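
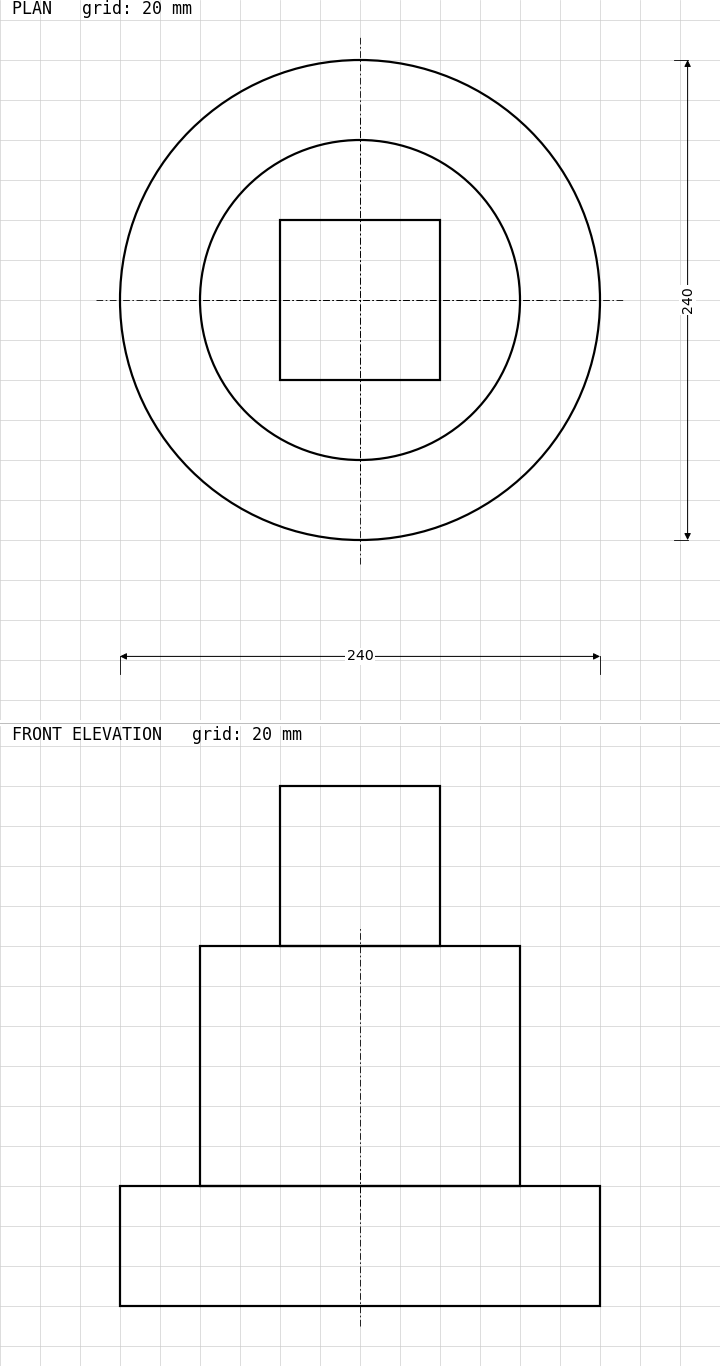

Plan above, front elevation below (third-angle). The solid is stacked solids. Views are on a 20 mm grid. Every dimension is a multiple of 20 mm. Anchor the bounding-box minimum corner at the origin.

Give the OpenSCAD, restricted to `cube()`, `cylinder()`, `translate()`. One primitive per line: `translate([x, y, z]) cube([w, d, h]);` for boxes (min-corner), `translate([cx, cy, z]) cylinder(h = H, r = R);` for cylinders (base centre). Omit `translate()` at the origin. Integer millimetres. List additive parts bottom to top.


translate([120, 120, 0]) cylinder(h = 60, r = 120);
translate([120, 120, 60]) cylinder(h = 120, r = 80);
translate([80, 80, 180]) cube([80, 80, 80]);


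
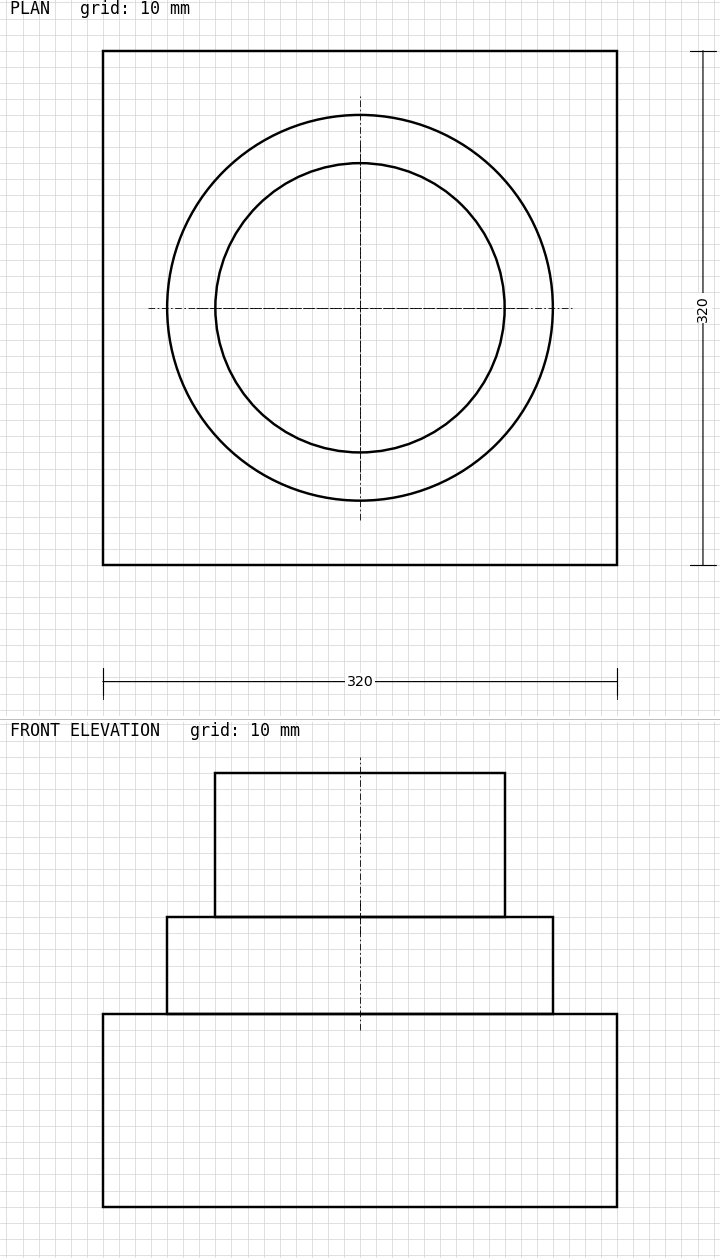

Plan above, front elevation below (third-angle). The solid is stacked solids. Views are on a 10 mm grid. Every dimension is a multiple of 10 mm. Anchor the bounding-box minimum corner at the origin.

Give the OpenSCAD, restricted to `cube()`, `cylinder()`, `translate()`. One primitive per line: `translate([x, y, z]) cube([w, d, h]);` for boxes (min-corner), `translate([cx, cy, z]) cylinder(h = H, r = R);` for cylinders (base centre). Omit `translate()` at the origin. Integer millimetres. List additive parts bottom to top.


cube([320, 320, 120]);
translate([160, 160, 120]) cylinder(h = 60, r = 120);
translate([160, 160, 180]) cylinder(h = 90, r = 90);


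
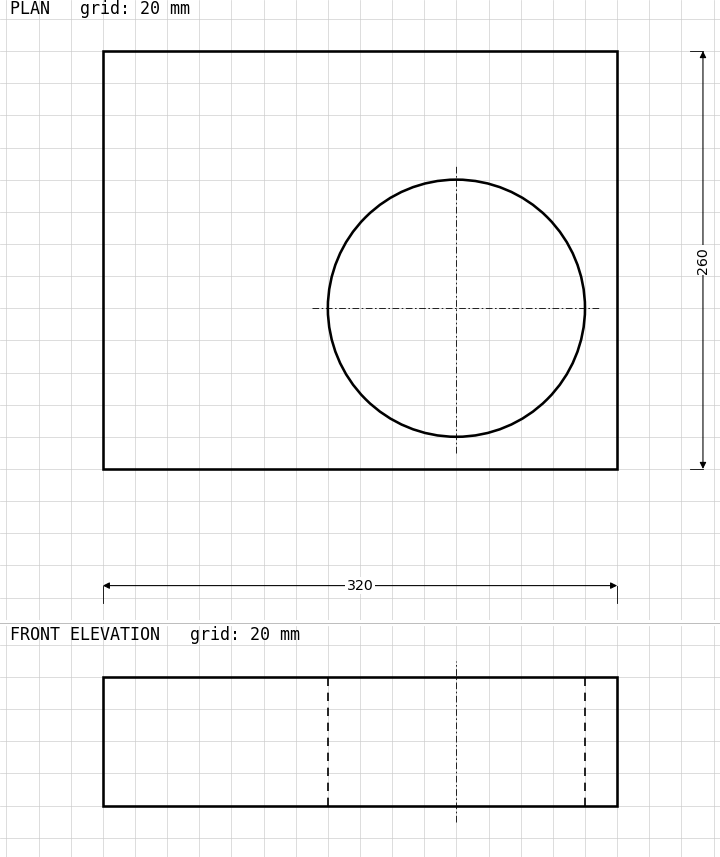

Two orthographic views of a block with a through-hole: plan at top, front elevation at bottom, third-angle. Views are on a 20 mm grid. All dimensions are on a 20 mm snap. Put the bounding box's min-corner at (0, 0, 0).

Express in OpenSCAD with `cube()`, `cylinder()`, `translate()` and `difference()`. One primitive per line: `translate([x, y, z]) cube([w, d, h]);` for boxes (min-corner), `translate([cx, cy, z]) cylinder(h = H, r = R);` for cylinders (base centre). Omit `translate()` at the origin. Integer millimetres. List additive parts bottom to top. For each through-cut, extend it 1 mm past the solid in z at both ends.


difference() {
  cube([320, 260, 80]);
  translate([220, 100, -1]) cylinder(h = 82, r = 80);
}


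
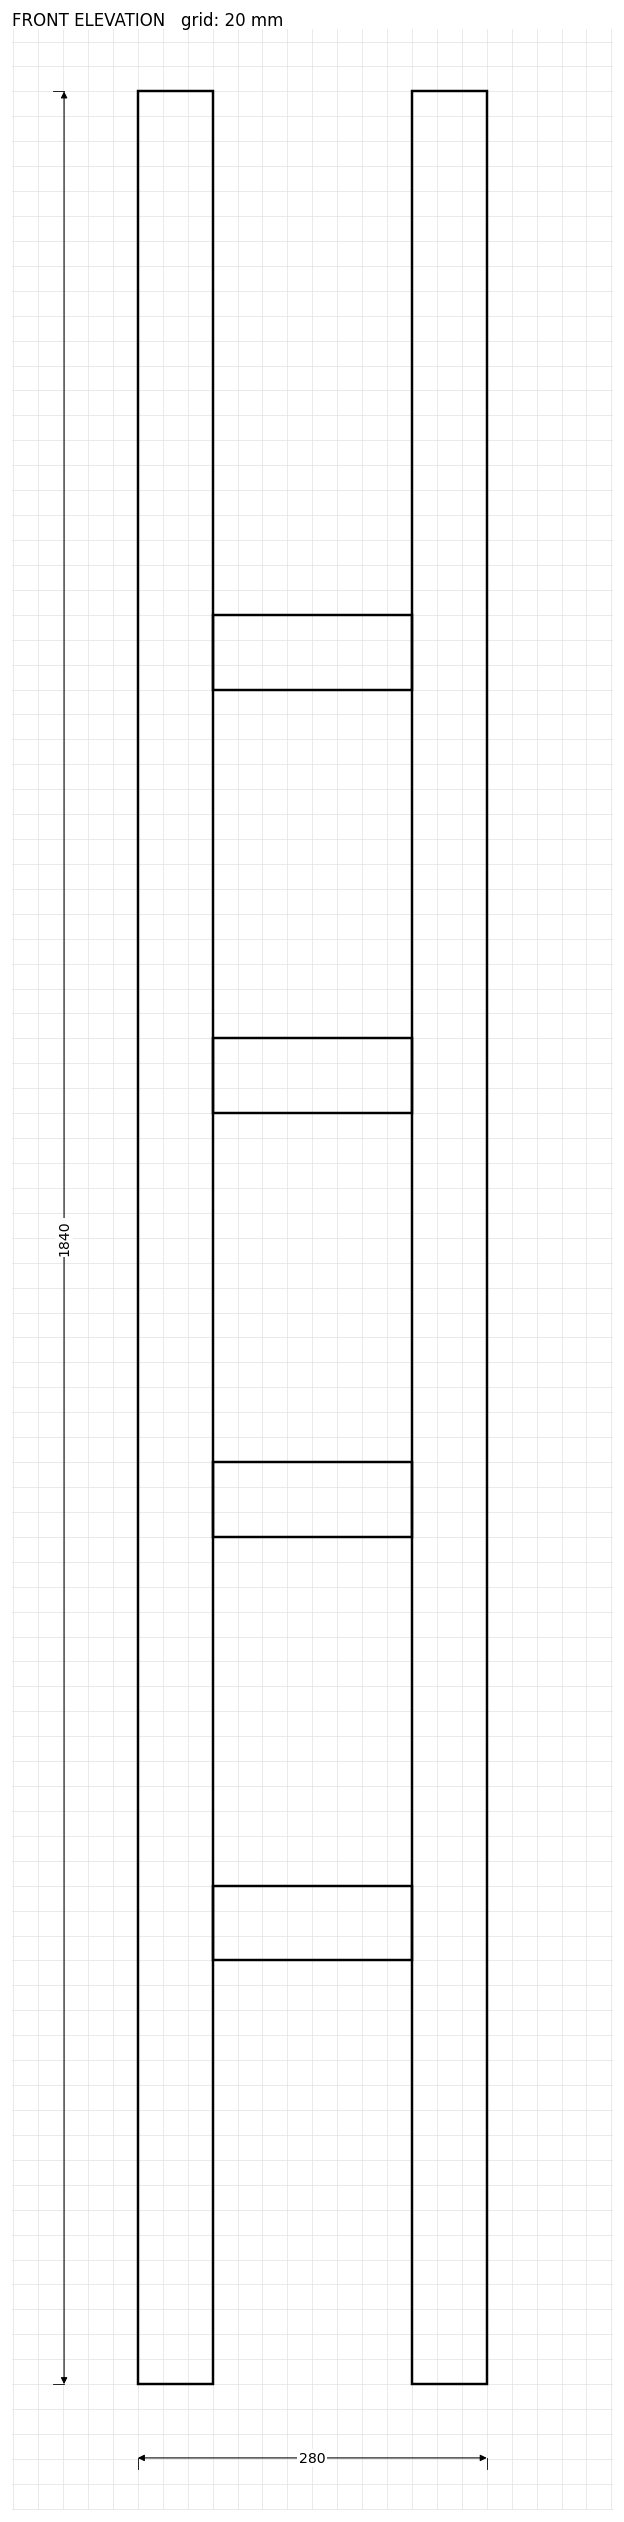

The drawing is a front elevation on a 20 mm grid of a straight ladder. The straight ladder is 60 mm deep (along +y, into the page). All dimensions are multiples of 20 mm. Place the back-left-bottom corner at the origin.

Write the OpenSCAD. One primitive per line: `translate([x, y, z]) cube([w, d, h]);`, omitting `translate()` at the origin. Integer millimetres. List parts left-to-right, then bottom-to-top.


cube([60, 60, 1840]);
translate([60, 0, 340]) cube([160, 60, 60]);
translate([60, 0, 680]) cube([160, 60, 60]);
translate([60, 0, 1020]) cube([160, 60, 60]);
translate([60, 0, 1360]) cube([160, 60, 60]);
translate([220, 0, 0]) cube([60, 60, 1840]);


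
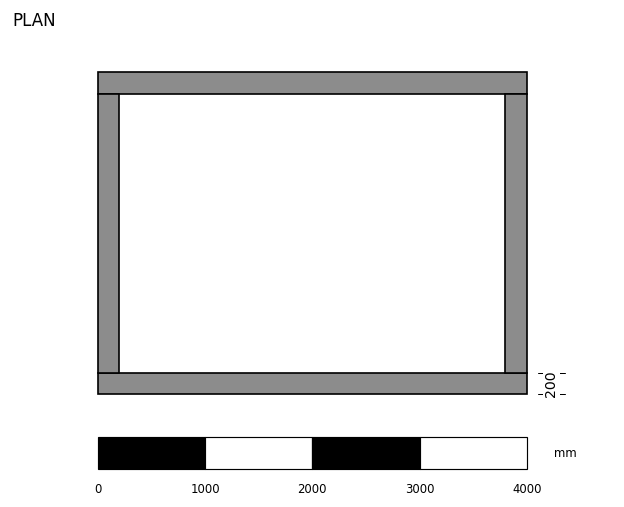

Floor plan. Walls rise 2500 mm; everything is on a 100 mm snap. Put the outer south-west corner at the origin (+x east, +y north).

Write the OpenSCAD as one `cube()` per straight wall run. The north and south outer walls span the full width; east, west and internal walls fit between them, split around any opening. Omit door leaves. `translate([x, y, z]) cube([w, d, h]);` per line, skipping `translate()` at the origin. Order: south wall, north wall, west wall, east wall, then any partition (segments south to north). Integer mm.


cube([4000, 200, 2500]);
translate([0, 2800, 0]) cube([4000, 200, 2500]);
translate([0, 200, 0]) cube([200, 2600, 2500]);
translate([3800, 200, 0]) cube([200, 2600, 2500]);


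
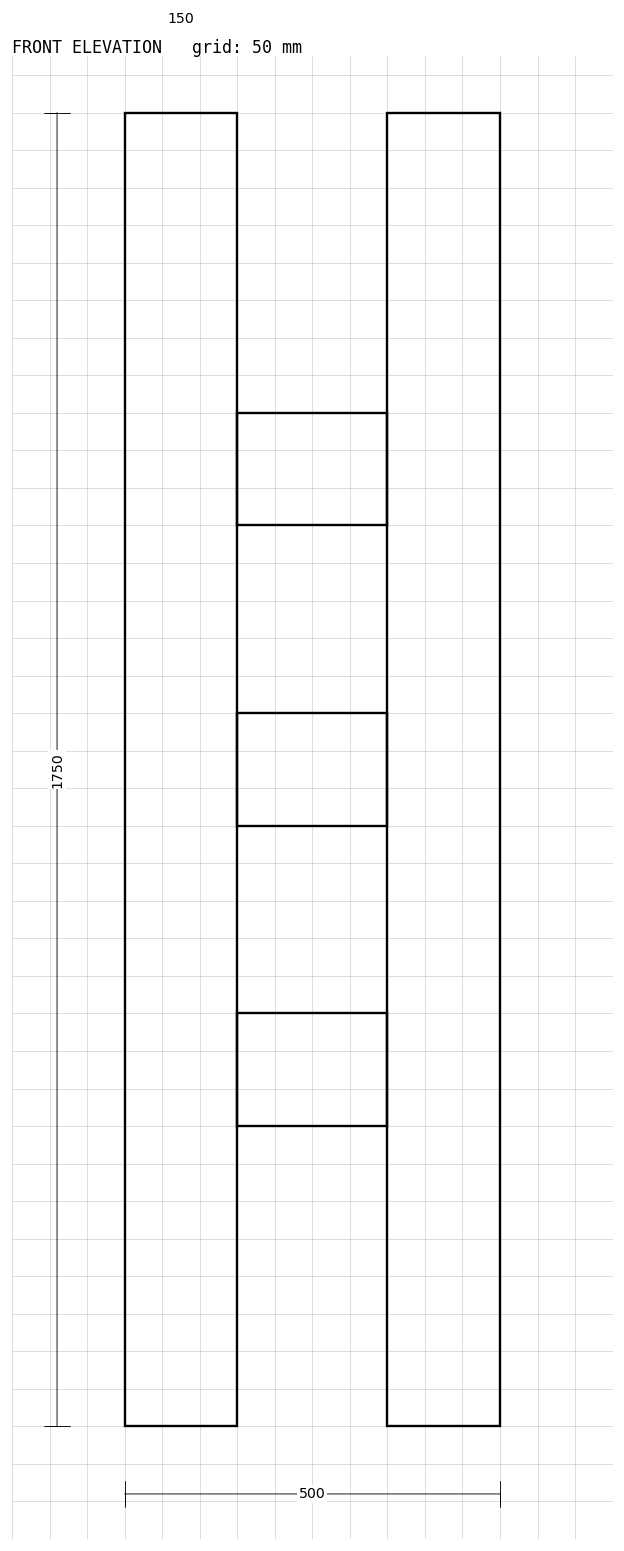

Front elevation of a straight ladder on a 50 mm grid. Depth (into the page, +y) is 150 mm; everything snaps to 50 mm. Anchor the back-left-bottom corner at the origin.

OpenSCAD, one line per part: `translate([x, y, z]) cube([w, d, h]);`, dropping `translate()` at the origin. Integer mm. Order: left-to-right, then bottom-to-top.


cube([150, 150, 1750]);
translate([150, 0, 400]) cube([200, 150, 150]);
translate([150, 0, 800]) cube([200, 150, 150]);
translate([150, 0, 1200]) cube([200, 150, 150]);
translate([350, 0, 0]) cube([150, 150, 1750]);


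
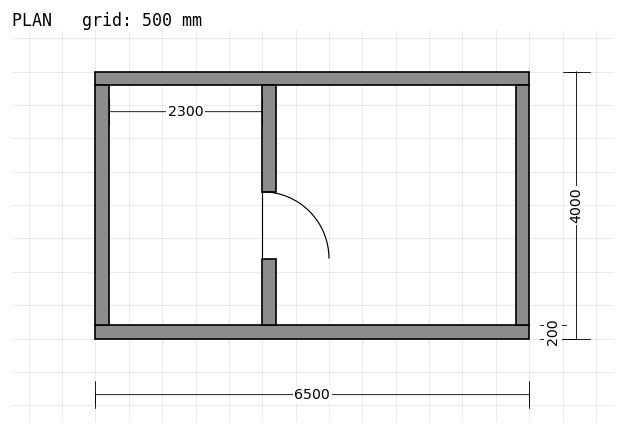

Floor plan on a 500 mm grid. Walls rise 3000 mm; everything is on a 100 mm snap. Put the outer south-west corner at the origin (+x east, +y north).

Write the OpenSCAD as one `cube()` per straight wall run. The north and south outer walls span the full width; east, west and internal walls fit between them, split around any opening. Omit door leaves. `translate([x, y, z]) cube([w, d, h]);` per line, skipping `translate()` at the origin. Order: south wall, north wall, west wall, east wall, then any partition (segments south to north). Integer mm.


cube([6500, 200, 3000]);
translate([0, 3800, 0]) cube([6500, 200, 3000]);
translate([0, 200, 0]) cube([200, 3600, 3000]);
translate([6300, 200, 0]) cube([200, 3600, 3000]);
translate([2500, 200, 0]) cube([200, 1000, 3000]);
translate([2500, 2200, 0]) cube([200, 1600, 3000]);


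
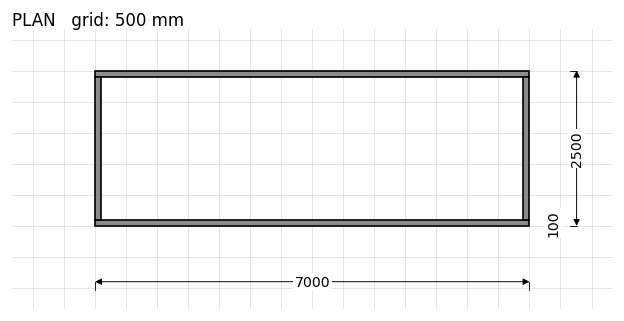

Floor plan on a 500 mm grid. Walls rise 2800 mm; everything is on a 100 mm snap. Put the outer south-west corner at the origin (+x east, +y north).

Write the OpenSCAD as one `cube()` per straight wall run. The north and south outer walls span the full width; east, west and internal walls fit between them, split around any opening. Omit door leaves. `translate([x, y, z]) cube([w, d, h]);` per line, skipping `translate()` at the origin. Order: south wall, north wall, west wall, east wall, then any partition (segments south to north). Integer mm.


cube([7000, 100, 2800]);
translate([0, 2400, 0]) cube([7000, 100, 2800]);
translate([0, 100, 0]) cube([100, 2300, 2800]);
translate([6900, 100, 0]) cube([100, 2300, 2800]);


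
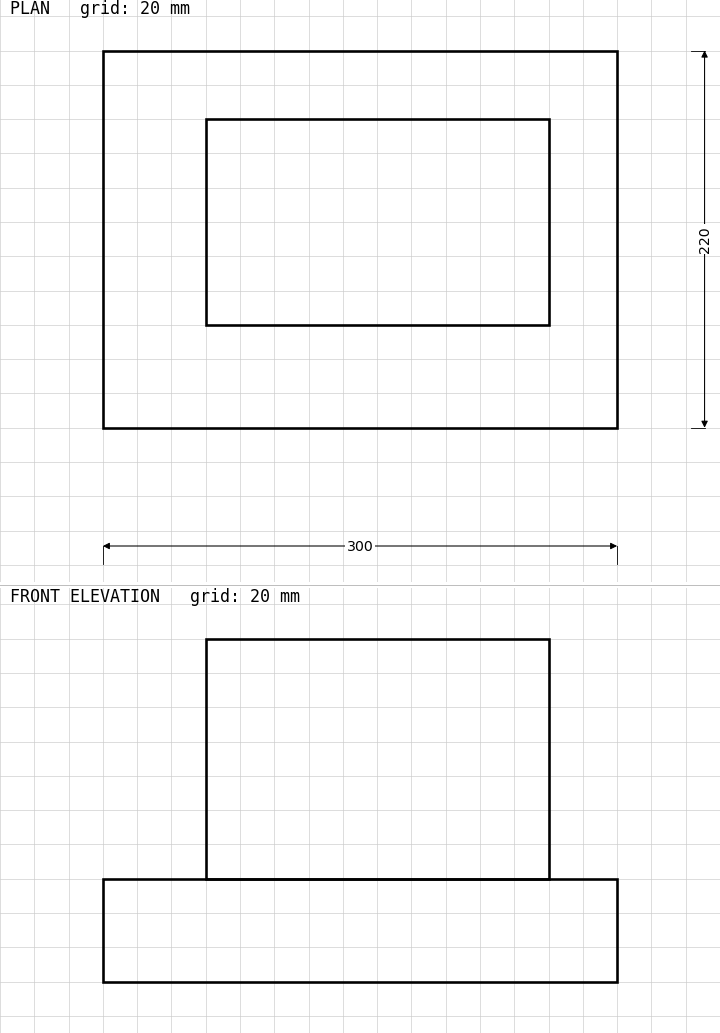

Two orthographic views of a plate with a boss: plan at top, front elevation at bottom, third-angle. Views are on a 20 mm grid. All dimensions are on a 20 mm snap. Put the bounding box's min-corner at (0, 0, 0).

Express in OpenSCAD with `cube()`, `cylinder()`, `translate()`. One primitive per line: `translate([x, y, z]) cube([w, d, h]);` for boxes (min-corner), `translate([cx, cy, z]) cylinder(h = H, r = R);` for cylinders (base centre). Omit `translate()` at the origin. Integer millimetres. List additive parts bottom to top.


cube([300, 220, 60]);
translate([60, 60, 60]) cube([200, 120, 140]);


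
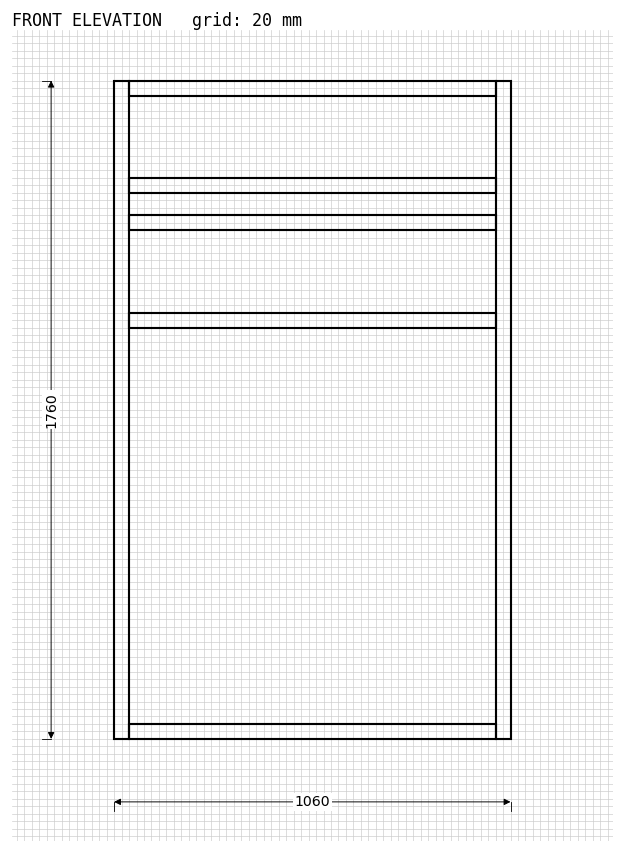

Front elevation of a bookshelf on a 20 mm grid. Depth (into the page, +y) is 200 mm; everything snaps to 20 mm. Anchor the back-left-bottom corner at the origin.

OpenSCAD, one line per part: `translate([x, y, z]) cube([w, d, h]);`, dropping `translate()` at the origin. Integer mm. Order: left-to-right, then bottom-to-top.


cube([40, 200, 1760]);
translate([40, 0, 0]) cube([980, 200, 40]);
translate([40, 0, 1100]) cube([980, 200, 40]);
translate([40, 0, 1360]) cube([980, 200, 40]);
translate([40, 0, 1460]) cube([980, 200, 40]);
translate([40, 0, 1720]) cube([980, 200, 40]);
translate([1020, 0, 0]) cube([40, 200, 1760]);


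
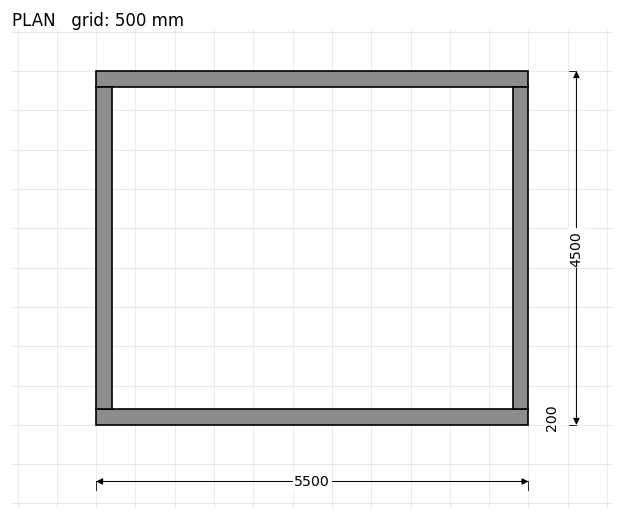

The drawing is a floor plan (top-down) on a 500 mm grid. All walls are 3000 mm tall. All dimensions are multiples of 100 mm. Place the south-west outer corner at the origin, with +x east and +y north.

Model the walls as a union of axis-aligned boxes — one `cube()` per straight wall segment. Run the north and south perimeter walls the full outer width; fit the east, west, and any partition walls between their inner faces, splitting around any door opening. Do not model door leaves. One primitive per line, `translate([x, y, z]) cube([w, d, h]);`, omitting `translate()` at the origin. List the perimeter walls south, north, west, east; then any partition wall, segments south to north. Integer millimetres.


cube([5500, 200, 3000]);
translate([0, 4300, 0]) cube([5500, 200, 3000]);
translate([0, 200, 0]) cube([200, 4100, 3000]);
translate([5300, 200, 0]) cube([200, 4100, 3000]);


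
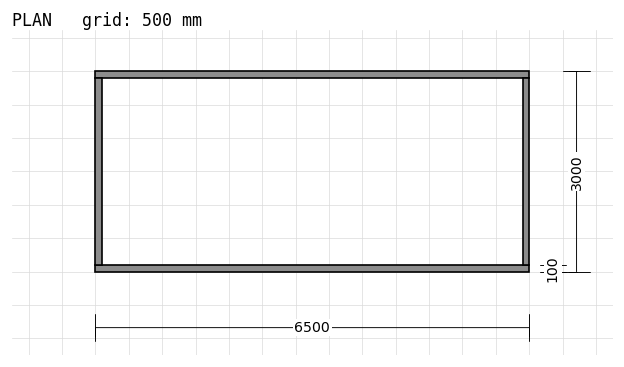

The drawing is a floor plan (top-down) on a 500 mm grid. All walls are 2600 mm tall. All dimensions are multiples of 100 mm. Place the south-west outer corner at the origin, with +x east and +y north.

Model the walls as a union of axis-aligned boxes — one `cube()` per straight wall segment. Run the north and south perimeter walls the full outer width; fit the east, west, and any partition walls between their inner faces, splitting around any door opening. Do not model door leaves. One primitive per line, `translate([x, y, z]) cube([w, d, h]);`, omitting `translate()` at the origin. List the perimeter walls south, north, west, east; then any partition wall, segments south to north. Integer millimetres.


cube([6500, 100, 2600]);
translate([0, 2900, 0]) cube([6500, 100, 2600]);
translate([0, 100, 0]) cube([100, 2800, 2600]);
translate([6400, 100, 0]) cube([100, 2800, 2600]);


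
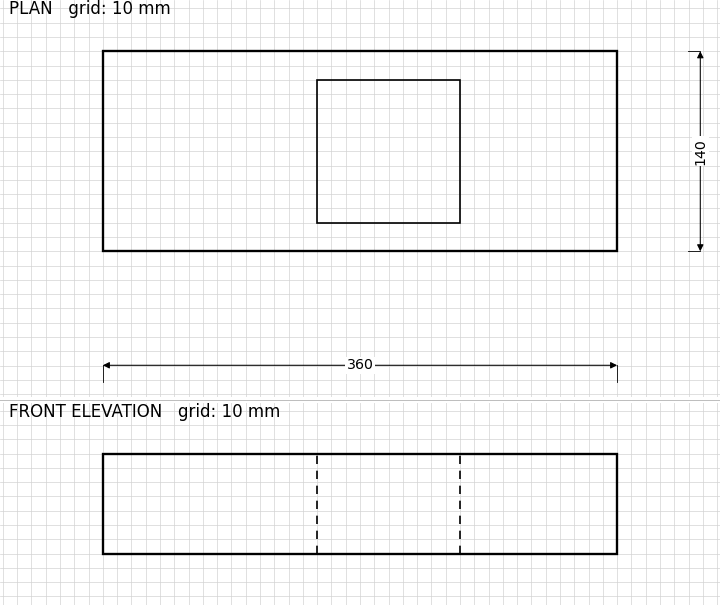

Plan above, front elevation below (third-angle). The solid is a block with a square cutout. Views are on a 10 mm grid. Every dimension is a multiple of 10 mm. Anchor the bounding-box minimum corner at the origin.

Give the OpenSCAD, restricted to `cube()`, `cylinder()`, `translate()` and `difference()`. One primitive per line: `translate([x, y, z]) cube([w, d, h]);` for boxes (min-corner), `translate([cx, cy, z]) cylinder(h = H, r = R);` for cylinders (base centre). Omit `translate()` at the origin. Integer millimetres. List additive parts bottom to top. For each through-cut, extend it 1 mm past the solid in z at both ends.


difference() {
  cube([360, 140, 70]);
  translate([150, 20, -1]) cube([100, 100, 72]);
}


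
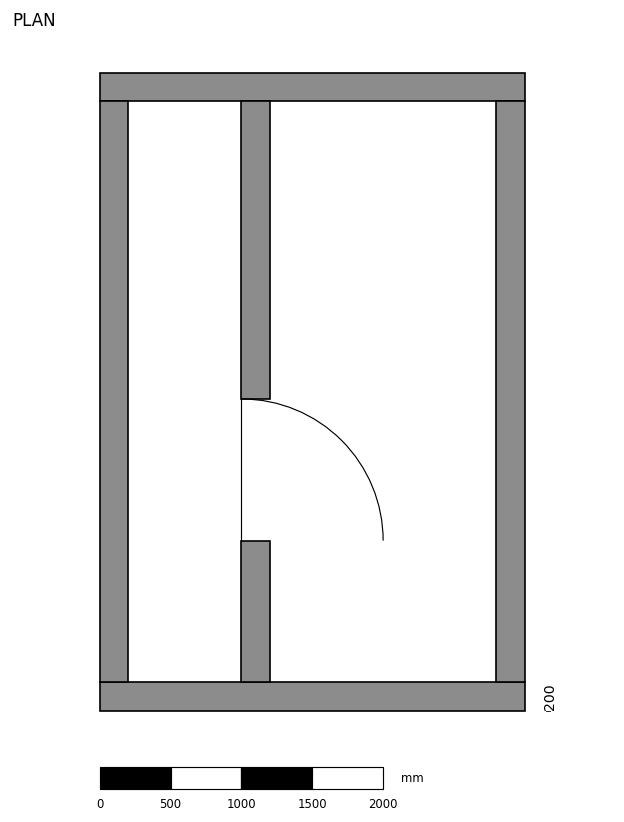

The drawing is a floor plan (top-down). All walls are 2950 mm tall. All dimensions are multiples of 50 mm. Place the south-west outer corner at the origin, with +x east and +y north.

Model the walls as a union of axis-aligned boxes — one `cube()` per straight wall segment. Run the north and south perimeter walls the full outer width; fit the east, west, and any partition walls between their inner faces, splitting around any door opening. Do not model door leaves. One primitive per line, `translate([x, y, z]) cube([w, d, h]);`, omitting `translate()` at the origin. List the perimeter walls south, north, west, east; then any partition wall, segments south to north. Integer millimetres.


cube([3000, 200, 2950]);
translate([0, 4300, 0]) cube([3000, 200, 2950]);
translate([0, 200, 0]) cube([200, 4100, 2950]);
translate([2800, 200, 0]) cube([200, 4100, 2950]);
translate([1000, 200, 0]) cube([200, 1000, 2950]);
translate([1000, 2200, 0]) cube([200, 2100, 2950]);


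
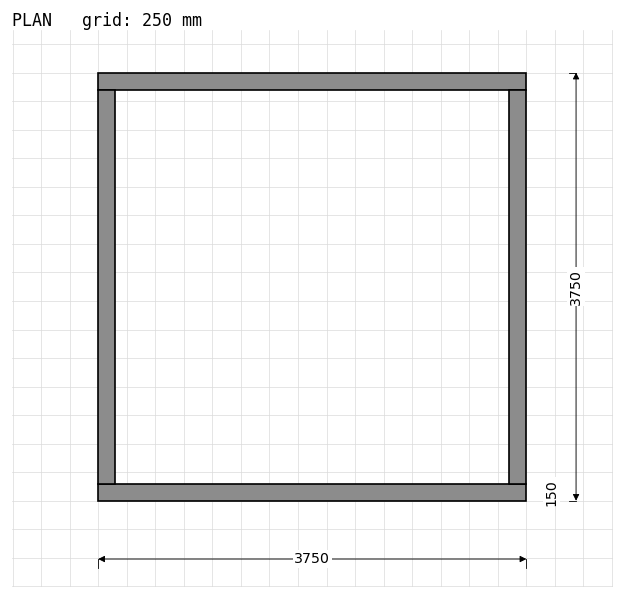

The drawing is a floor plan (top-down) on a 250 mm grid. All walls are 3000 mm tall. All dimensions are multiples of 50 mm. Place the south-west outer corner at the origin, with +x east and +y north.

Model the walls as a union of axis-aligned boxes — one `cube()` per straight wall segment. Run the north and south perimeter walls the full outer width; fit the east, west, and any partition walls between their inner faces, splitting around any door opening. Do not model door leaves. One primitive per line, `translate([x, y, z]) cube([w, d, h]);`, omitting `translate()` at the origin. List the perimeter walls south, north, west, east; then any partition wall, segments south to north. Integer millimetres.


cube([3750, 150, 3000]);
translate([0, 3600, 0]) cube([3750, 150, 3000]);
translate([0, 150, 0]) cube([150, 3450, 3000]);
translate([3600, 150, 0]) cube([150, 3450, 3000]);


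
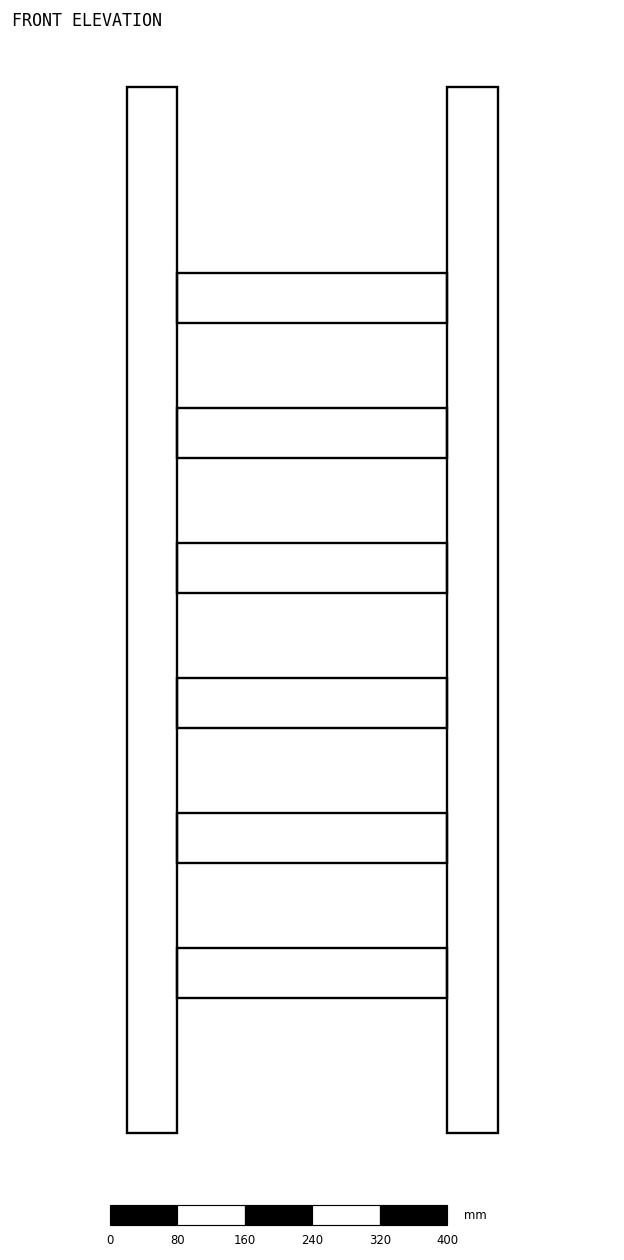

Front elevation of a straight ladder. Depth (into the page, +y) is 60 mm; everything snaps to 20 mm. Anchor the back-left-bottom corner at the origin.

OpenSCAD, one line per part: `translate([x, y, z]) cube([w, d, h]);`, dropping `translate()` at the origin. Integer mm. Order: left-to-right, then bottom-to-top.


cube([60, 60, 1240]);
translate([60, 0, 160]) cube([320, 60, 60]);
translate([60, 0, 320]) cube([320, 60, 60]);
translate([60, 0, 480]) cube([320, 60, 60]);
translate([60, 0, 640]) cube([320, 60, 60]);
translate([60, 0, 800]) cube([320, 60, 60]);
translate([60, 0, 960]) cube([320, 60, 60]);
translate([380, 0, 0]) cube([60, 60, 1240]);


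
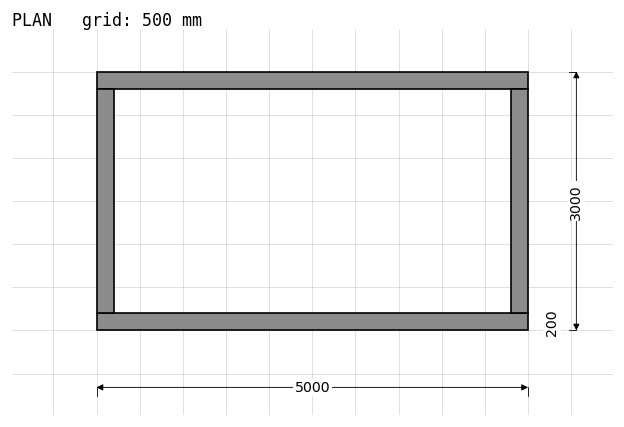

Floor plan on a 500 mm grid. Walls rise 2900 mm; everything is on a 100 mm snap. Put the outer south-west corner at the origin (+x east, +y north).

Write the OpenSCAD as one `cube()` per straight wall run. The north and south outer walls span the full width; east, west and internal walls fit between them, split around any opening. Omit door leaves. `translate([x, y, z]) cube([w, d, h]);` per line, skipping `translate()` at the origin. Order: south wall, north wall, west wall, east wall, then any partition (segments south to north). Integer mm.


cube([5000, 200, 2900]);
translate([0, 2800, 0]) cube([5000, 200, 2900]);
translate([0, 200, 0]) cube([200, 2600, 2900]);
translate([4800, 200, 0]) cube([200, 2600, 2900]);


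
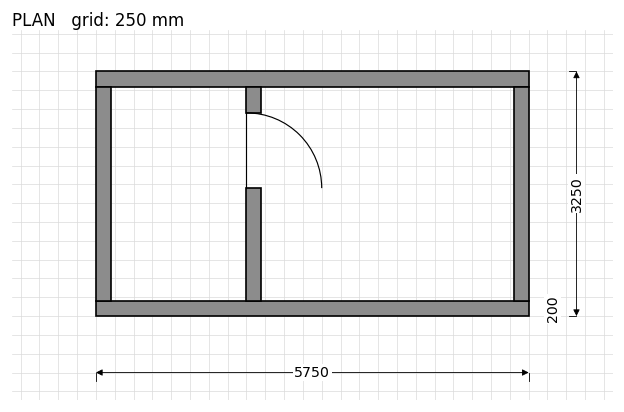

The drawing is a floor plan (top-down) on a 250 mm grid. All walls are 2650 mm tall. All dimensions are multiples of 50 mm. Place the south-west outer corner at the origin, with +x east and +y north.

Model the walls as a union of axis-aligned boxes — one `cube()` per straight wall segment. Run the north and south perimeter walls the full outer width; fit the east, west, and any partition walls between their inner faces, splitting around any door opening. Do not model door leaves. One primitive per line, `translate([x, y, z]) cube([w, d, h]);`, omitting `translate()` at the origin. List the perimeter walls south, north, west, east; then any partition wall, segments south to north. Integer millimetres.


cube([5750, 200, 2650]);
translate([0, 3050, 0]) cube([5750, 200, 2650]);
translate([0, 200, 0]) cube([200, 2850, 2650]);
translate([5550, 200, 0]) cube([200, 2850, 2650]);
translate([2000, 200, 0]) cube([200, 1500, 2650]);
translate([2000, 2700, 0]) cube([200, 350, 2650]);


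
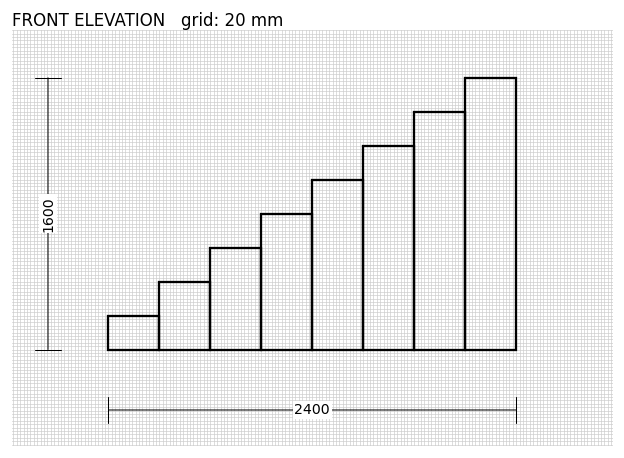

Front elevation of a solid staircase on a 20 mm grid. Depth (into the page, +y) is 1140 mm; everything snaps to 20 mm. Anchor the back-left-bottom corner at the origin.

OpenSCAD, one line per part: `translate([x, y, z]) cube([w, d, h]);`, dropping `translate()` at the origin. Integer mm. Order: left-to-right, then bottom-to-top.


cube([300, 1140, 200]);
translate([300, 0, 0]) cube([300, 1140, 400]);
translate([600, 0, 0]) cube([300, 1140, 600]);
translate([900, 0, 0]) cube([300, 1140, 800]);
translate([1200, 0, 0]) cube([300, 1140, 1000]);
translate([1500, 0, 0]) cube([300, 1140, 1200]);
translate([1800, 0, 0]) cube([300, 1140, 1400]);
translate([2100, 0, 0]) cube([300, 1140, 1600]);


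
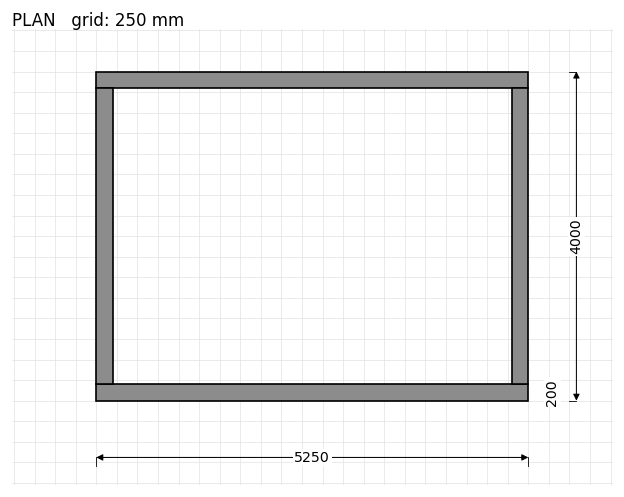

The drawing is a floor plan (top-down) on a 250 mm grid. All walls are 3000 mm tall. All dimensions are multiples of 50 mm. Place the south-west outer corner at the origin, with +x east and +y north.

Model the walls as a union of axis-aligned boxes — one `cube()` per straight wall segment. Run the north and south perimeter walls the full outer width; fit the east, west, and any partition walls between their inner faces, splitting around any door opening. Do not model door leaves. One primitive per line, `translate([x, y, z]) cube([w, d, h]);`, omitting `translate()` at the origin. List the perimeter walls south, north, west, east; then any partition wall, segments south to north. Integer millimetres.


cube([5250, 200, 3000]);
translate([0, 3800, 0]) cube([5250, 200, 3000]);
translate([0, 200, 0]) cube([200, 3600, 3000]);
translate([5050, 200, 0]) cube([200, 3600, 3000]);


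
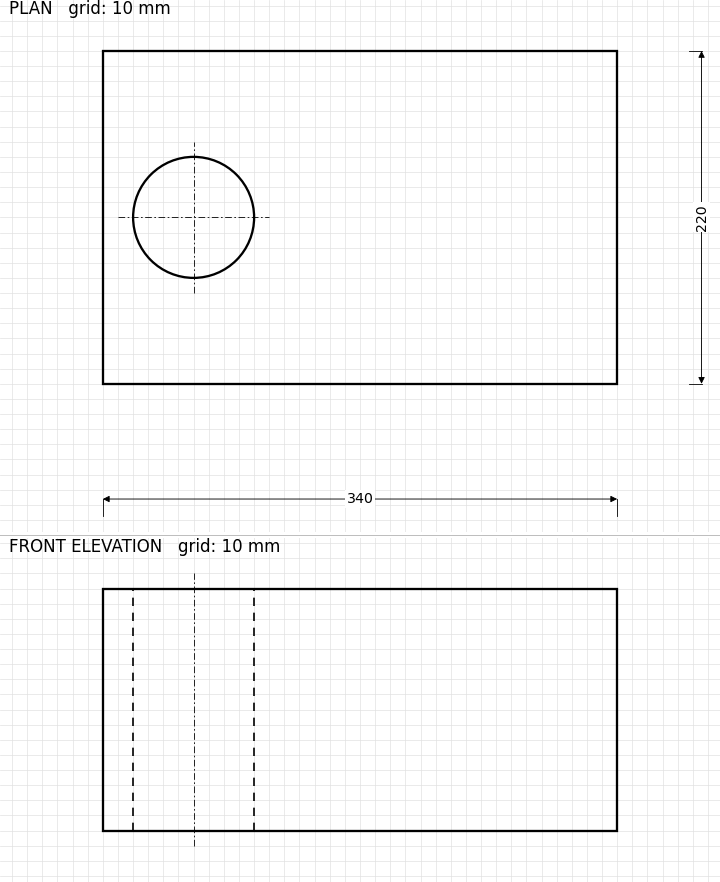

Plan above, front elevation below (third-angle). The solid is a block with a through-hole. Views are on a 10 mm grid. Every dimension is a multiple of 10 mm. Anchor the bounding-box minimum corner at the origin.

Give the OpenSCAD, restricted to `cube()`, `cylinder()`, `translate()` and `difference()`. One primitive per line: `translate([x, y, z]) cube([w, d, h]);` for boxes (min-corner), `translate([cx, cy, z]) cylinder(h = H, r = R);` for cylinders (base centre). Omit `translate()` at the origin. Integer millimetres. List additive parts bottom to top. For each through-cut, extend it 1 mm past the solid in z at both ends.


difference() {
  cube([340, 220, 160]);
  translate([60, 110, -1]) cylinder(h = 162, r = 40);
}


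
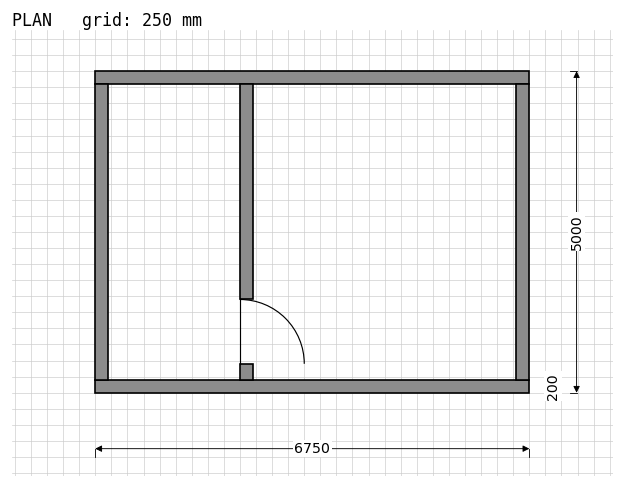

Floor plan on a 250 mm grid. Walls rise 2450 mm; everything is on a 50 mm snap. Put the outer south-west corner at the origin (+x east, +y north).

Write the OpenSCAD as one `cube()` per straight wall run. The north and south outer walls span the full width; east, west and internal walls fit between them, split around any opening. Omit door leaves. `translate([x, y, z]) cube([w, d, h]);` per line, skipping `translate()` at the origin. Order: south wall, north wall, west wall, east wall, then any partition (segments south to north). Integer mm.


cube([6750, 200, 2450]);
translate([0, 4800, 0]) cube([6750, 200, 2450]);
translate([0, 200, 0]) cube([200, 4600, 2450]);
translate([6550, 200, 0]) cube([200, 4600, 2450]);
translate([2250, 200, 0]) cube([200, 250, 2450]);
translate([2250, 1450, 0]) cube([200, 3350, 2450]);


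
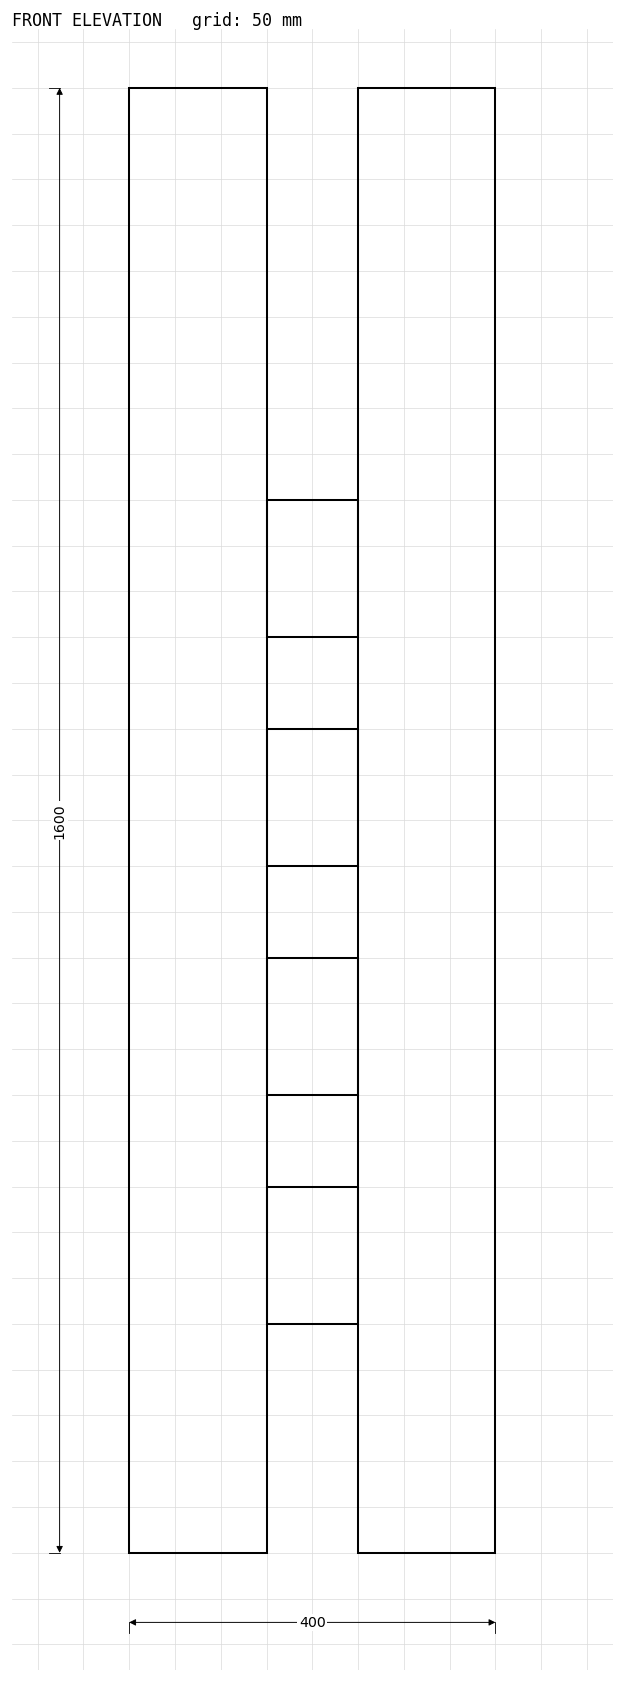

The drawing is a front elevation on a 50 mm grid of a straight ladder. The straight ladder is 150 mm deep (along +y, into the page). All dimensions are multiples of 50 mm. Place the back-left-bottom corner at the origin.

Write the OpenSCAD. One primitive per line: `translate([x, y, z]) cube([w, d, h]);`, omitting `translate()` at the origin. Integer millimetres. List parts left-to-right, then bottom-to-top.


cube([150, 150, 1600]);
translate([150, 0, 250]) cube([100, 150, 150]);
translate([150, 0, 500]) cube([100, 150, 150]);
translate([150, 0, 750]) cube([100, 150, 150]);
translate([150, 0, 1000]) cube([100, 150, 150]);
translate([250, 0, 0]) cube([150, 150, 1600]);


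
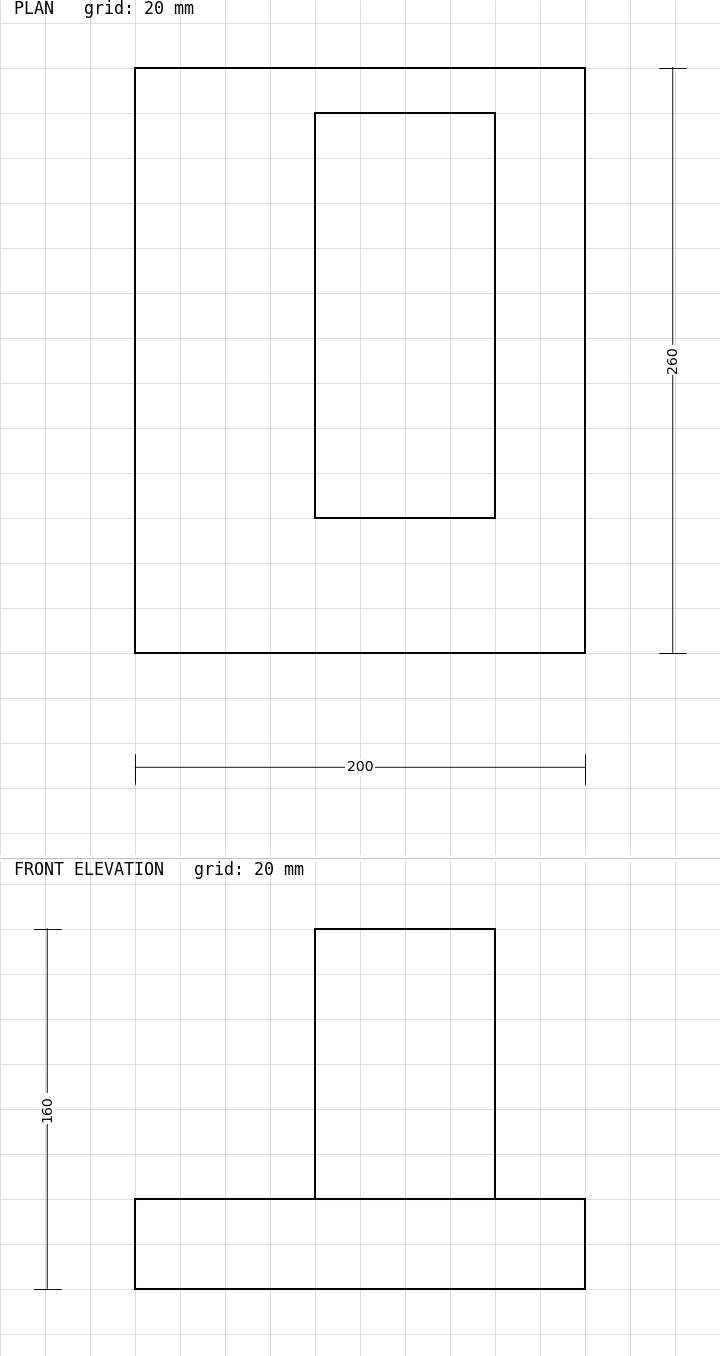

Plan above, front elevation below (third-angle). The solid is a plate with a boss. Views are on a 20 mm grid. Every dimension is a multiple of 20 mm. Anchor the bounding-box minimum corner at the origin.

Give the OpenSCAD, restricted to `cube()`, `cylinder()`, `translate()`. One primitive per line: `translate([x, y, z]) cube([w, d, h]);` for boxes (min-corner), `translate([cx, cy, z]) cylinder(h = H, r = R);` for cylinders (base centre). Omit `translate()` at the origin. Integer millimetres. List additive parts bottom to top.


cube([200, 260, 40]);
translate([80, 60, 40]) cube([80, 180, 120]);


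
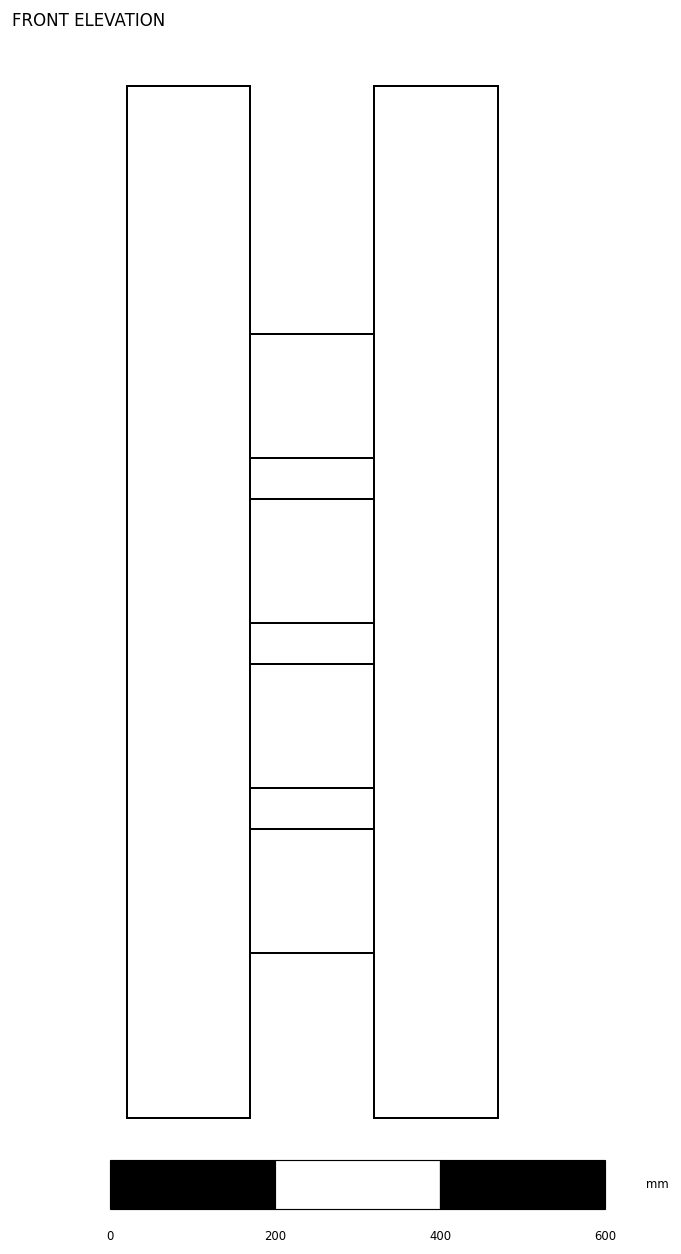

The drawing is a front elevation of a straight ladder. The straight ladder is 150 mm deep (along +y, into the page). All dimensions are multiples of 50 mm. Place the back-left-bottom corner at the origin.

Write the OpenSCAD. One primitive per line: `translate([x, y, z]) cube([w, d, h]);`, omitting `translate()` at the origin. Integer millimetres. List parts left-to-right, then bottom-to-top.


cube([150, 150, 1250]);
translate([150, 0, 200]) cube([150, 150, 150]);
translate([150, 0, 400]) cube([150, 150, 150]);
translate([150, 0, 600]) cube([150, 150, 150]);
translate([150, 0, 800]) cube([150, 150, 150]);
translate([300, 0, 0]) cube([150, 150, 1250]);


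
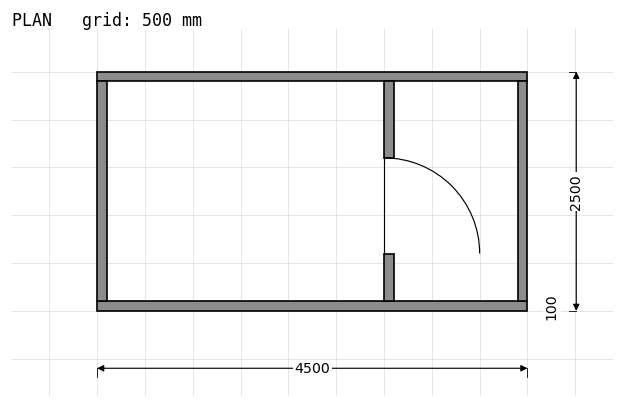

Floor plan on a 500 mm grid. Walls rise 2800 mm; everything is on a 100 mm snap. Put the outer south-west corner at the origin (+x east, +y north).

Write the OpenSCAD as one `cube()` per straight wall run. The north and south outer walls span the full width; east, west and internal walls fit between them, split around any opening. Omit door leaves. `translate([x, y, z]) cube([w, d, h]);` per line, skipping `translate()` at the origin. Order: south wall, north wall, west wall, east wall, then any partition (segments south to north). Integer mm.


cube([4500, 100, 2800]);
translate([0, 2400, 0]) cube([4500, 100, 2800]);
translate([0, 100, 0]) cube([100, 2300, 2800]);
translate([4400, 100, 0]) cube([100, 2300, 2800]);
translate([3000, 100, 0]) cube([100, 500, 2800]);
translate([3000, 1600, 0]) cube([100, 800, 2800]);


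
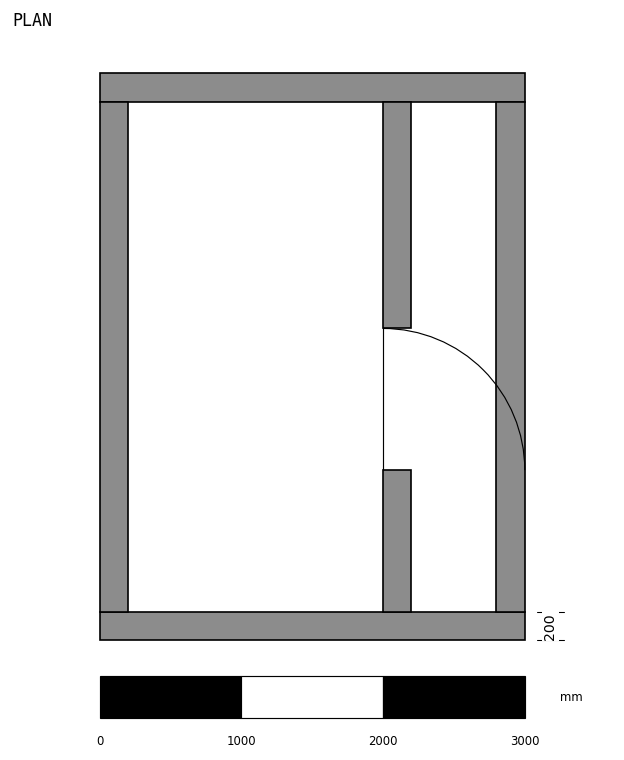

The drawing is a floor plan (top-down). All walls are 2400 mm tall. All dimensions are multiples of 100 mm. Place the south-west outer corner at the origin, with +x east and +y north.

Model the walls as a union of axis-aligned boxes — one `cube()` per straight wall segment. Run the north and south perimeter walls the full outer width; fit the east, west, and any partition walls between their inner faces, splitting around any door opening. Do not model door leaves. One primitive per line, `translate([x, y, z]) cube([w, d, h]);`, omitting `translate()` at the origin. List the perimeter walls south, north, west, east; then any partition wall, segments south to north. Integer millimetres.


cube([3000, 200, 2400]);
translate([0, 3800, 0]) cube([3000, 200, 2400]);
translate([0, 200, 0]) cube([200, 3600, 2400]);
translate([2800, 200, 0]) cube([200, 3600, 2400]);
translate([2000, 200, 0]) cube([200, 1000, 2400]);
translate([2000, 2200, 0]) cube([200, 1600, 2400]);


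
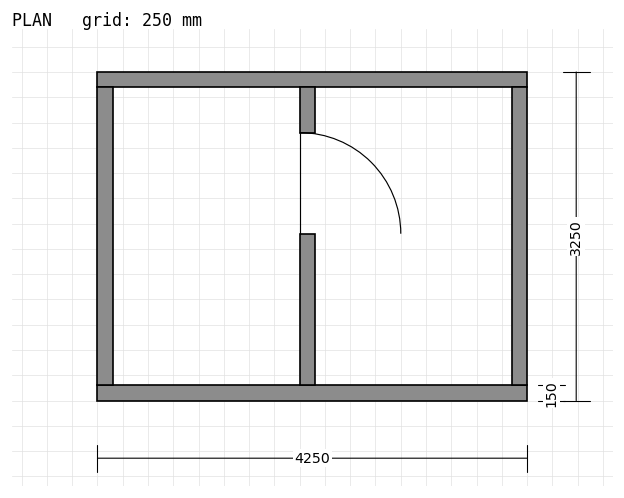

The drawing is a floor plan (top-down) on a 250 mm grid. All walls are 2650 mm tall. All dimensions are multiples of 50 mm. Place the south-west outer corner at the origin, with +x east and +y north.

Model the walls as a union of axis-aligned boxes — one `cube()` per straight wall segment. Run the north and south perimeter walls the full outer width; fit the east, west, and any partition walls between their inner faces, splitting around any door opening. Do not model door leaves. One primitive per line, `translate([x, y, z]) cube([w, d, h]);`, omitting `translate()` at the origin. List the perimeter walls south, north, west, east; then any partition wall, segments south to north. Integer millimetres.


cube([4250, 150, 2650]);
translate([0, 3100, 0]) cube([4250, 150, 2650]);
translate([0, 150, 0]) cube([150, 2950, 2650]);
translate([4100, 150, 0]) cube([150, 2950, 2650]);
translate([2000, 150, 0]) cube([150, 1500, 2650]);
translate([2000, 2650, 0]) cube([150, 450, 2650]);


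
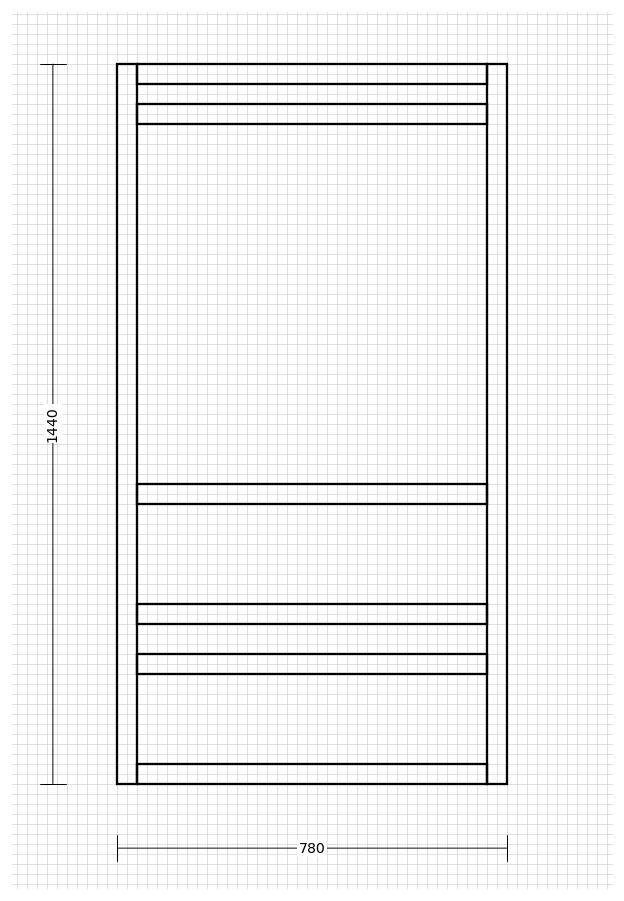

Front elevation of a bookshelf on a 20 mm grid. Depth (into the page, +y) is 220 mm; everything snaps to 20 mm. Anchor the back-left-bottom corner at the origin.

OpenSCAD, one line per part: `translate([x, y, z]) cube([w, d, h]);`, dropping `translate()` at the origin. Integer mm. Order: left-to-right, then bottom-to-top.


cube([40, 220, 1440]);
translate([40, 0, 0]) cube([700, 220, 40]);
translate([40, 0, 220]) cube([700, 220, 40]);
translate([40, 0, 320]) cube([700, 220, 40]);
translate([40, 0, 560]) cube([700, 220, 40]);
translate([40, 0, 1320]) cube([700, 220, 40]);
translate([40, 0, 1400]) cube([700, 220, 40]);
translate([740, 0, 0]) cube([40, 220, 1440]);


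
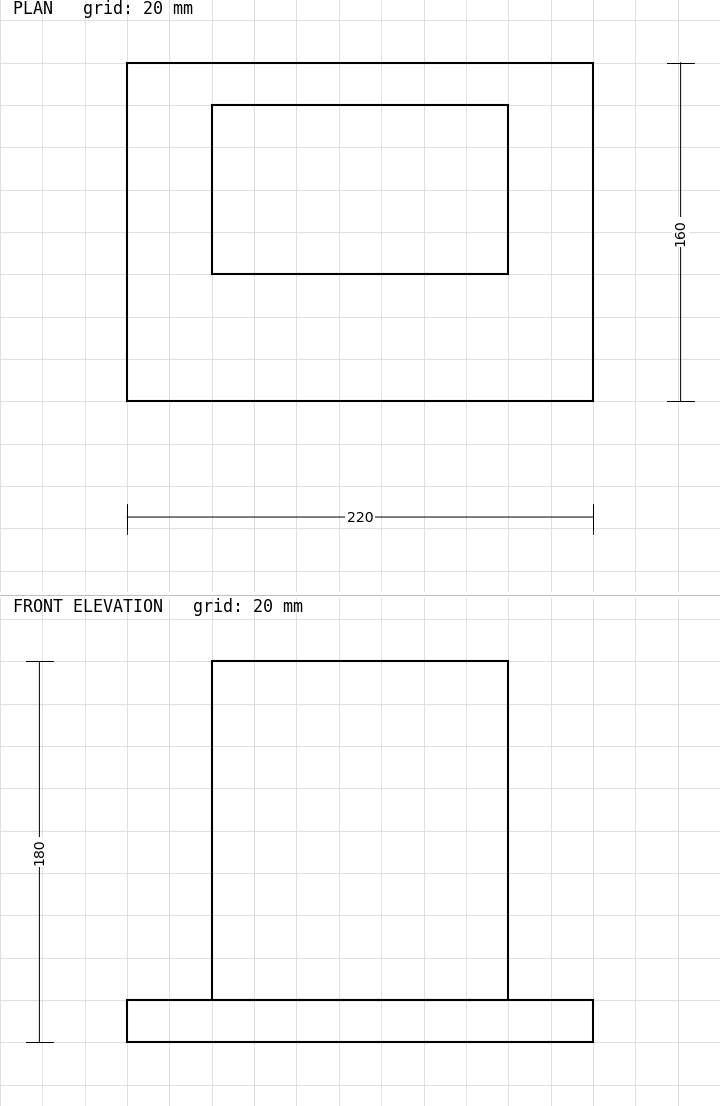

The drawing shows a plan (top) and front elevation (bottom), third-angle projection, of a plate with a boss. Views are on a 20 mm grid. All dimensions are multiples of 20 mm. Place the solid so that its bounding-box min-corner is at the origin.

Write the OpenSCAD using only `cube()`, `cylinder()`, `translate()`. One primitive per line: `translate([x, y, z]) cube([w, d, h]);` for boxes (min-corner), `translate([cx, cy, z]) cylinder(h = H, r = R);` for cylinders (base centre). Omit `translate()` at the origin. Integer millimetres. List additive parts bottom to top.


cube([220, 160, 20]);
translate([40, 60, 20]) cube([140, 80, 160]);


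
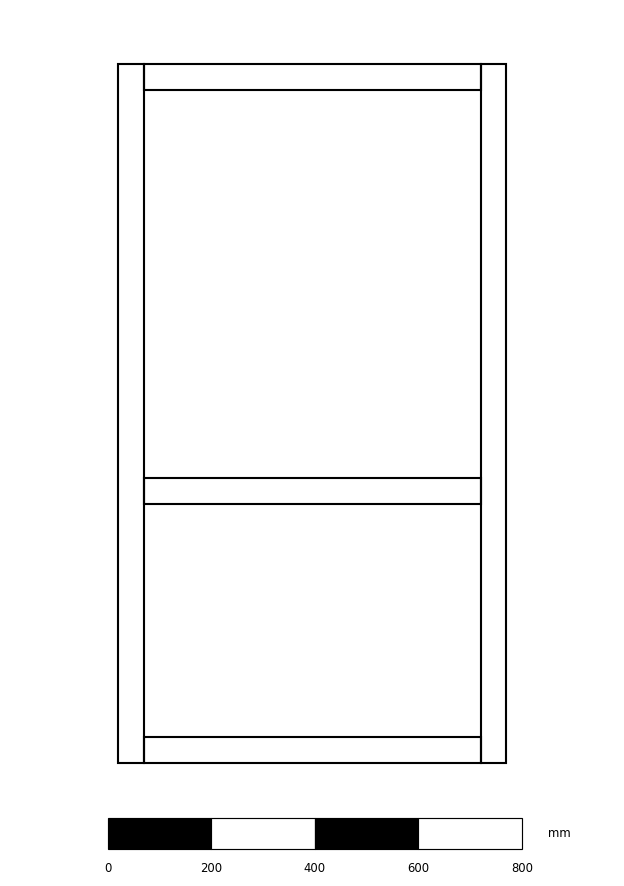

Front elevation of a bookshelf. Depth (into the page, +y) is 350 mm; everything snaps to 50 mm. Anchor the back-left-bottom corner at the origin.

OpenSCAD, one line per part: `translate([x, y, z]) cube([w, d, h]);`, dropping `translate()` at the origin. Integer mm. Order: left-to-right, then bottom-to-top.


cube([50, 350, 1350]);
translate([50, 0, 0]) cube([650, 350, 50]);
translate([50, 0, 500]) cube([650, 350, 50]);
translate([50, 0, 1300]) cube([650, 350, 50]);
translate([700, 0, 0]) cube([50, 350, 1350]);


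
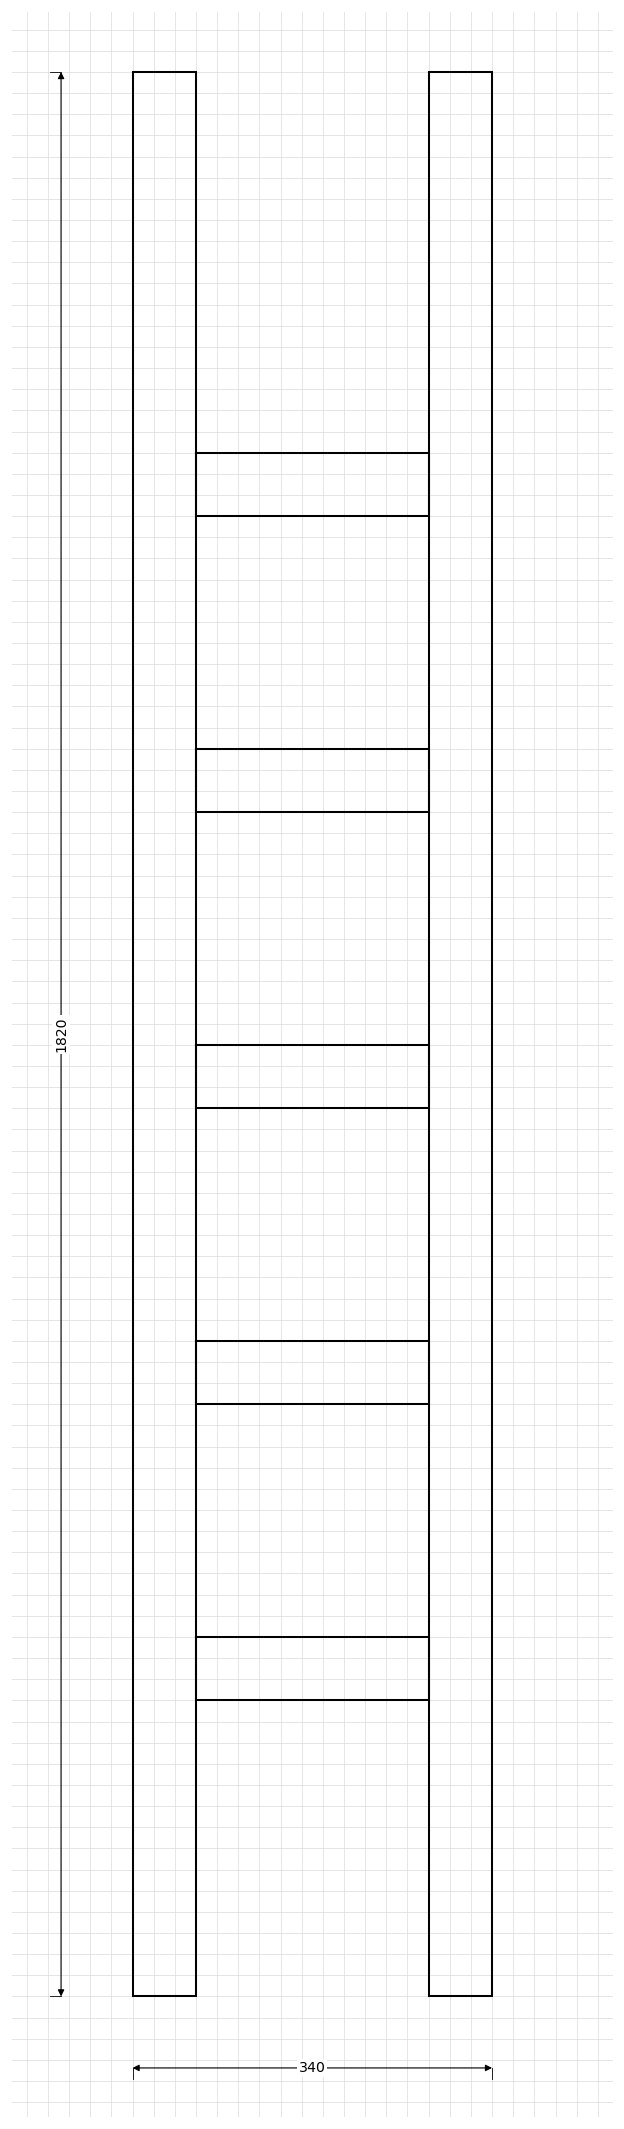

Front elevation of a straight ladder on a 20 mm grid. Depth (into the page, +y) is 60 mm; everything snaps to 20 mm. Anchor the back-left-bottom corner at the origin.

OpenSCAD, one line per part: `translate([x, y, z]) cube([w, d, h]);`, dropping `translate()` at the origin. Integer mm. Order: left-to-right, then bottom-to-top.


cube([60, 60, 1820]);
translate([60, 0, 280]) cube([220, 60, 60]);
translate([60, 0, 560]) cube([220, 60, 60]);
translate([60, 0, 840]) cube([220, 60, 60]);
translate([60, 0, 1120]) cube([220, 60, 60]);
translate([60, 0, 1400]) cube([220, 60, 60]);
translate([280, 0, 0]) cube([60, 60, 1820]);


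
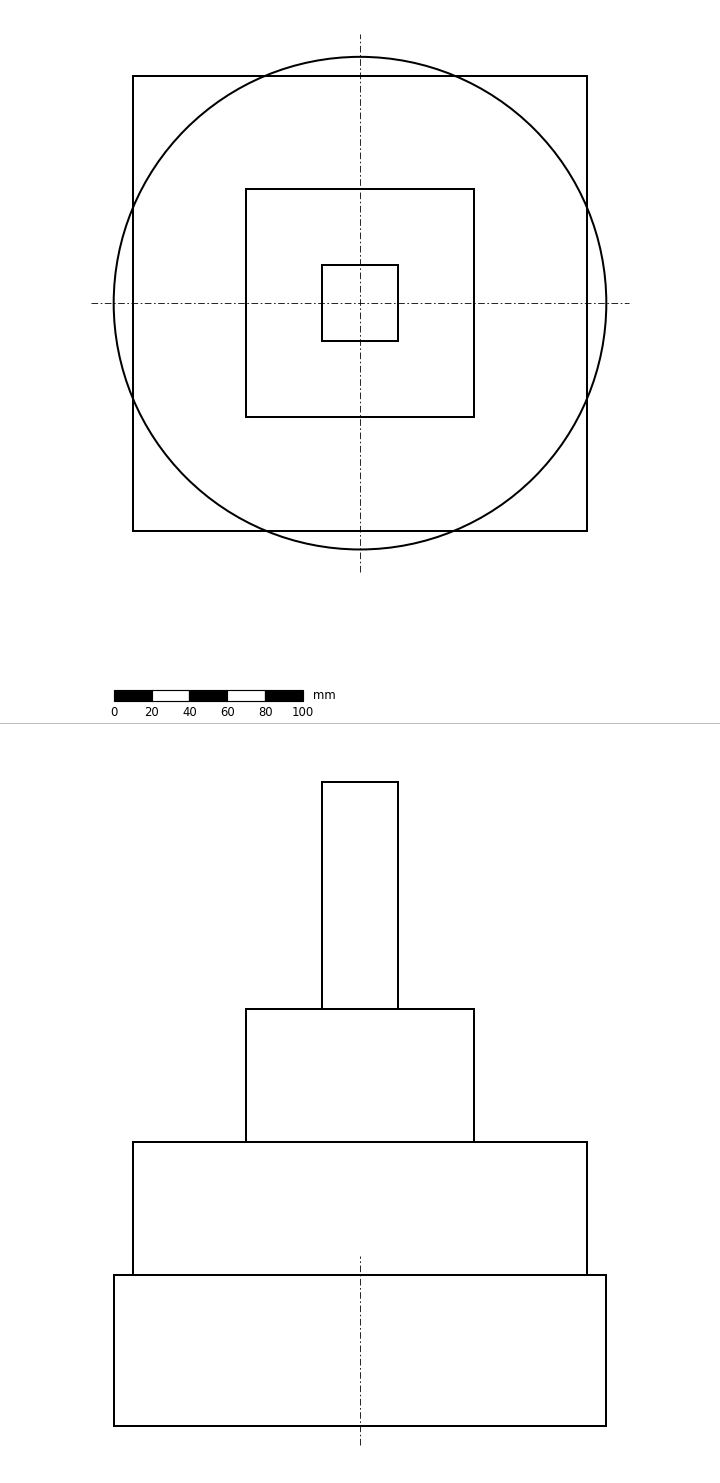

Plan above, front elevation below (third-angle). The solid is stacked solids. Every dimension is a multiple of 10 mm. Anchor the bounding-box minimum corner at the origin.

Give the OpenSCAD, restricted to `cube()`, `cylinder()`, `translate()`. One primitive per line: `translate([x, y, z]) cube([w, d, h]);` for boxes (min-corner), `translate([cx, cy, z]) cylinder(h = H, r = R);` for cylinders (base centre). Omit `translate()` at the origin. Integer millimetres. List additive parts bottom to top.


translate([130, 130, 0]) cylinder(h = 80, r = 130);
translate([10, 10, 80]) cube([240, 240, 70]);
translate([70, 70, 150]) cube([120, 120, 70]);
translate([110, 110, 220]) cube([40, 40, 120]);


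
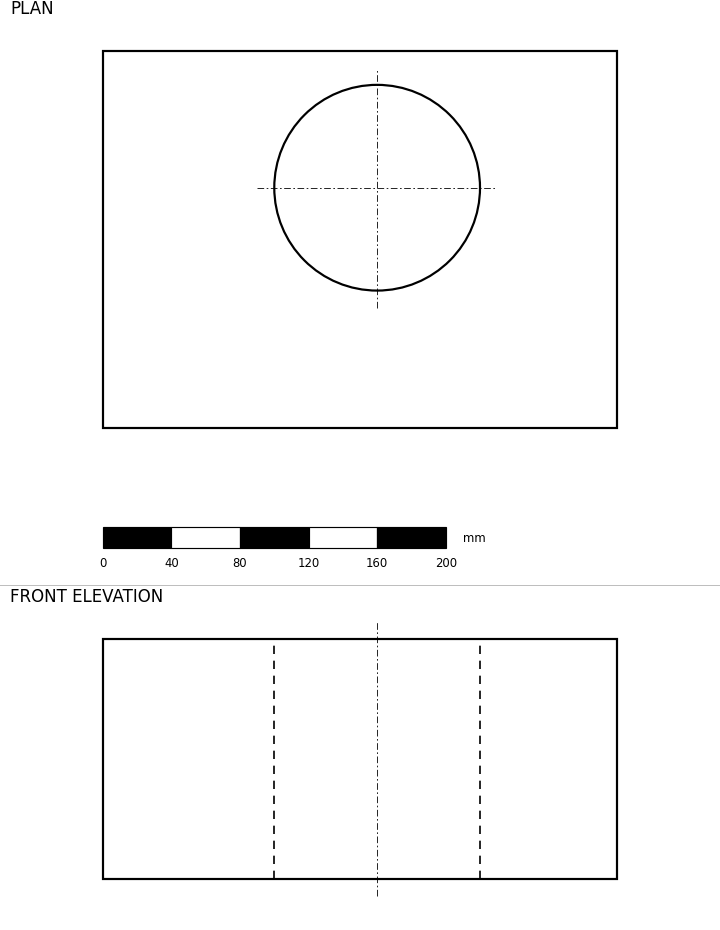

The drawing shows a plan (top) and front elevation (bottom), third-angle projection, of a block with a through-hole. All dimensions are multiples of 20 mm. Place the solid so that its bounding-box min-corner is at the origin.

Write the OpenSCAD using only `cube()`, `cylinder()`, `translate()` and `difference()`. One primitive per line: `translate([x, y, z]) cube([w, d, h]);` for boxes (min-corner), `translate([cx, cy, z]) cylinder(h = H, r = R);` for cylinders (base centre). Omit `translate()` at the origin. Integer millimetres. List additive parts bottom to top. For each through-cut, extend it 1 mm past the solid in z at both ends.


difference() {
  cube([300, 220, 140]);
  translate([160, 140, -1]) cylinder(h = 142, r = 60);
}


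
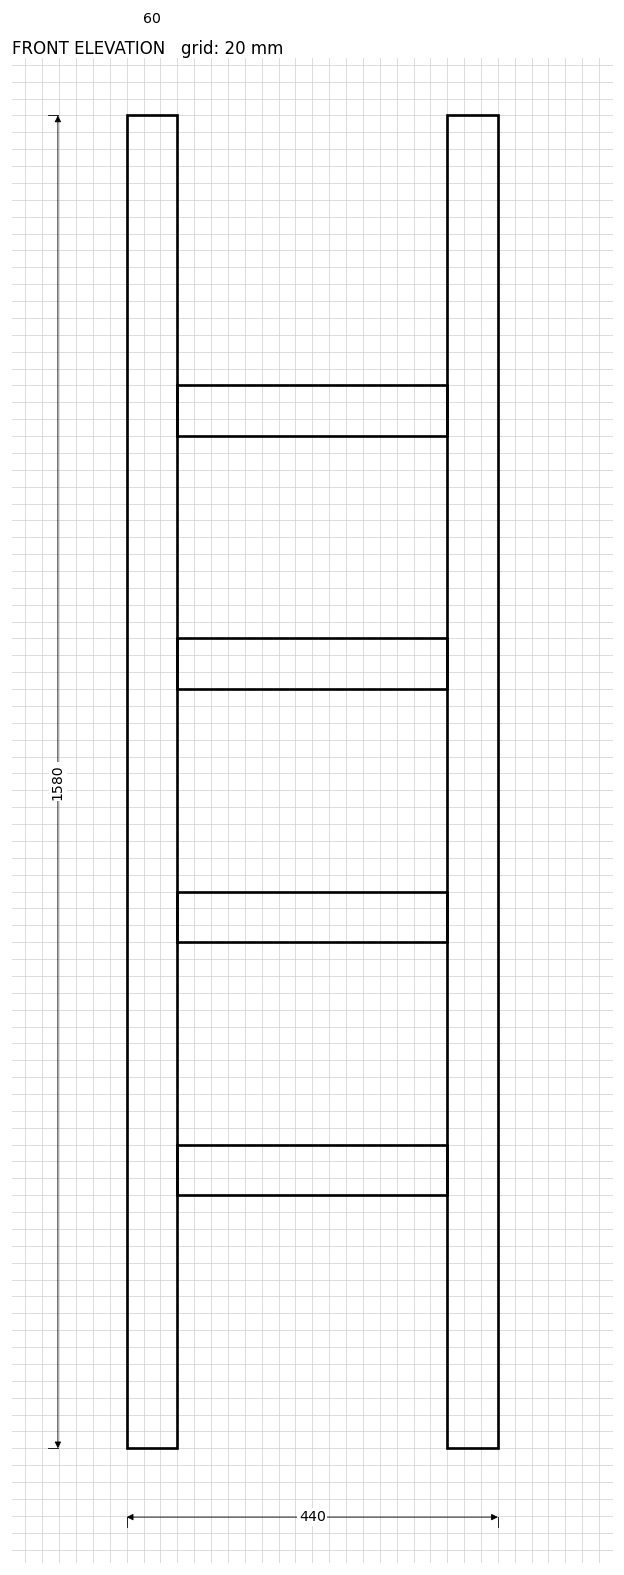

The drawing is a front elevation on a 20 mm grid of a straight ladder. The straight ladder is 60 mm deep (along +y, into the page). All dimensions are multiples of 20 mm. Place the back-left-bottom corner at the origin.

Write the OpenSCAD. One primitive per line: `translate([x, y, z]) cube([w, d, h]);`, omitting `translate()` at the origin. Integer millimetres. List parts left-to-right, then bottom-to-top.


cube([60, 60, 1580]);
translate([60, 0, 300]) cube([320, 60, 60]);
translate([60, 0, 600]) cube([320, 60, 60]);
translate([60, 0, 900]) cube([320, 60, 60]);
translate([60, 0, 1200]) cube([320, 60, 60]);
translate([380, 0, 0]) cube([60, 60, 1580]);
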